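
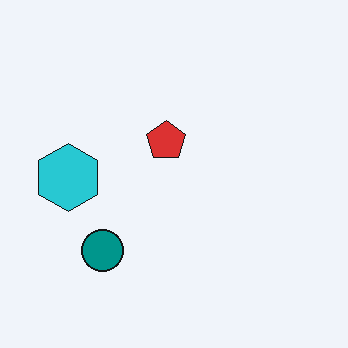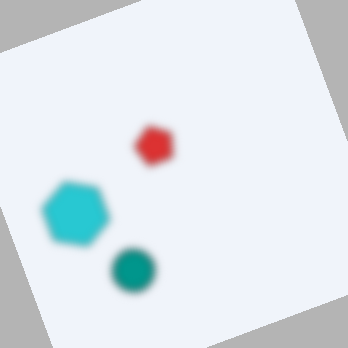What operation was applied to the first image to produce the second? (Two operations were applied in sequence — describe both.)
This is the original image noticeably gaussian-blurred, then rotated counter-clockwise by a clearly visible amount.

Shape edges and outlines are uniformly softened across the whole image. Every shape is tilted by the same angle and the image corners show triangular fill wedges — a whole-image rotation by a non-right angle.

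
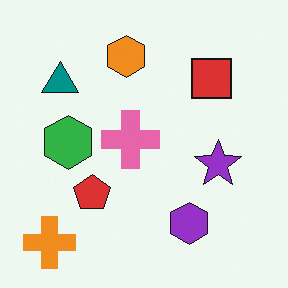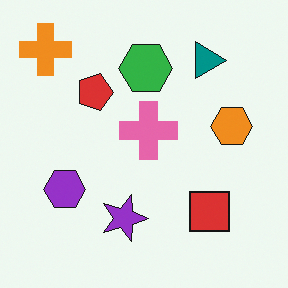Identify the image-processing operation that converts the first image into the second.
The transformation is: rotated 90° clockwise.

The orange cross sits in the bottom-left of the first image and the top-left of the second — consistent with a whole-image 90° clockwise rotation.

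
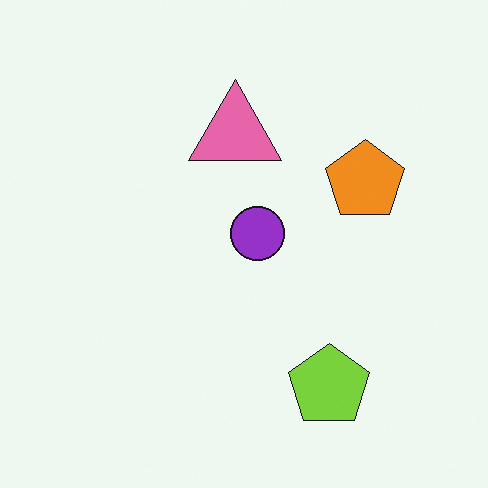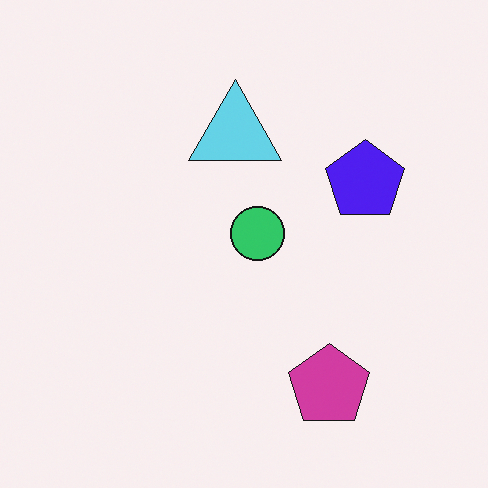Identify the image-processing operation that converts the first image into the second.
The second image is the first hue-shifted through roughly half the color wheel.

Every shape's color has rotated by the same amount around the hue wheel — a uniform hue shift.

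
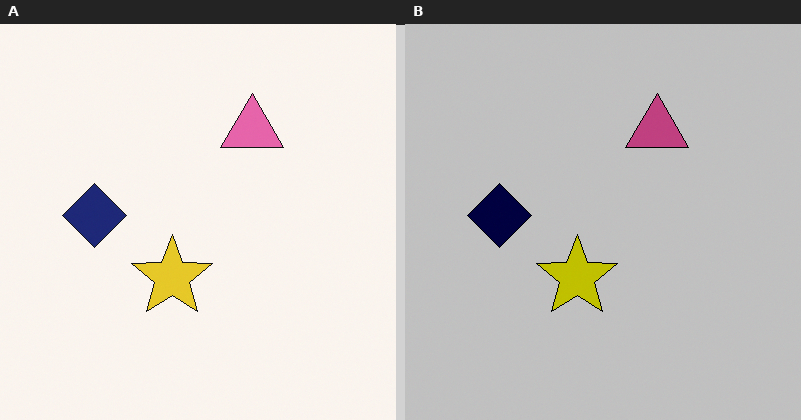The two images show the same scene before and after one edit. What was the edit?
The image was aggressively posterized.

Each flat color has snapped to a coarser quantized level — most visibly, the near-white background has dropped to a flat grey.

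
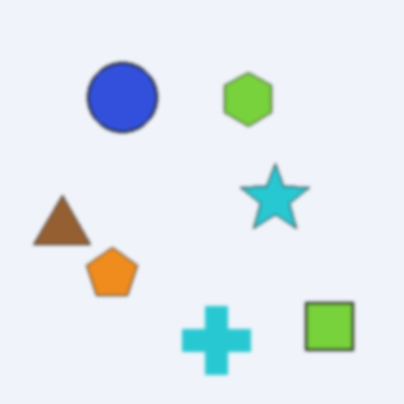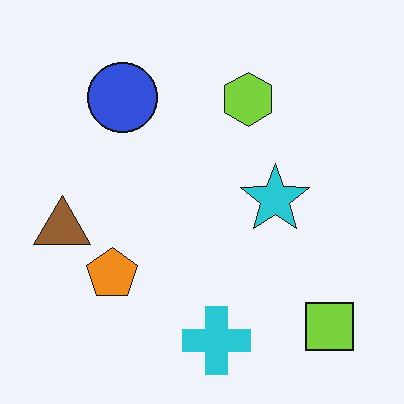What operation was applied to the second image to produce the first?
The first image is the second lightly blurred.

Shape edges and outlines are uniformly softened across the whole image.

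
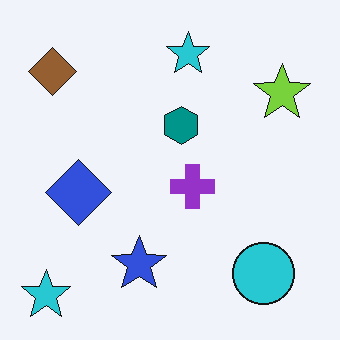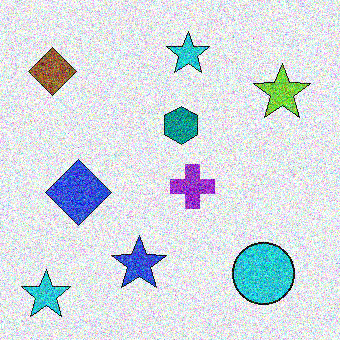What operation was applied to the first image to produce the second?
The second image is the first degraded with heavy additive noise.

Random speckle covers the whole image, including the flat background.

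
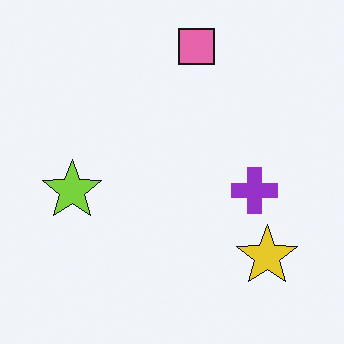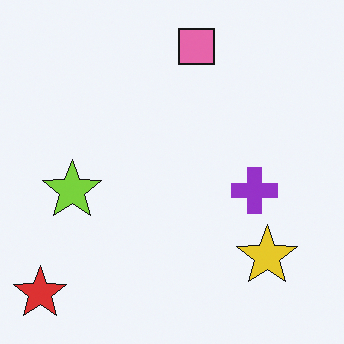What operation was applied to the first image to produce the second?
It was overlaid with an additional red star.

A red star appears in the second image that is absent from the first.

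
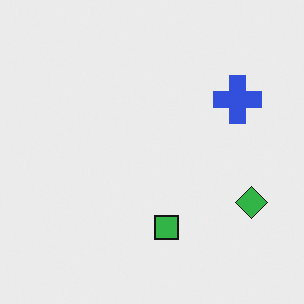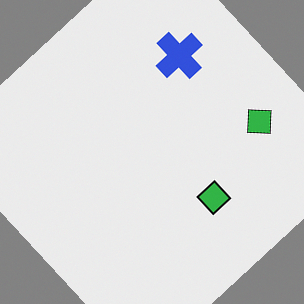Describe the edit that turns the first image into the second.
The image was rotated counter-clockwise by a large amount — several tens of degrees.

Every shape is tilted by the same angle and the image corners show triangular fill wedges — a whole-image rotation by a non-right angle.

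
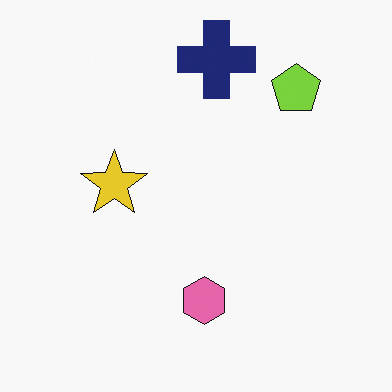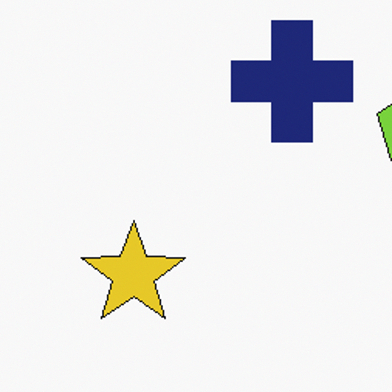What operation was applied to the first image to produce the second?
The image was cropped to a modestly smaller region and rescaled.

The visible shapes are larger and the field of view is narrower; shapes near the original edges may be partly or wholly outside the frame — a crop-and-rescale.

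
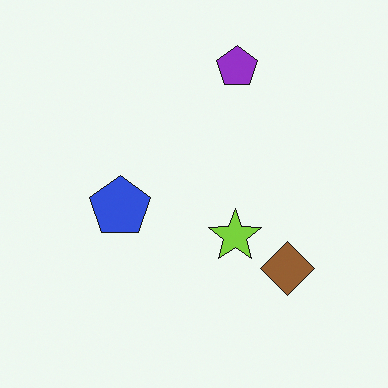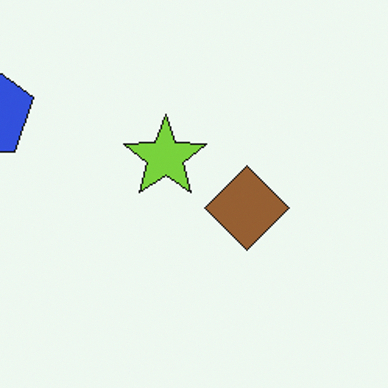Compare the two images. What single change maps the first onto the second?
It was cropped slightly and scaled back up.

The visible shapes are larger and the field of view is narrower; shapes near the original edges may be partly or wholly outside the frame — a crop-and-rescale.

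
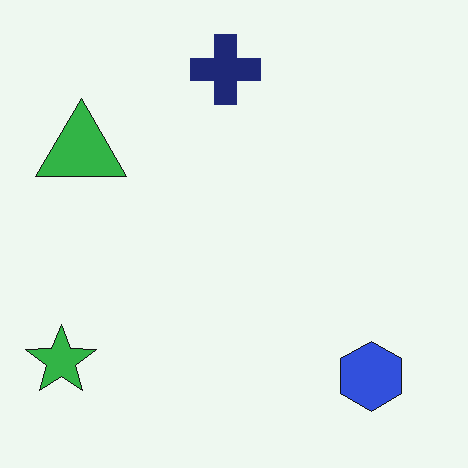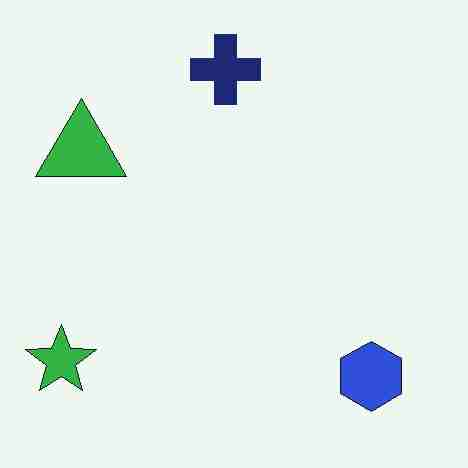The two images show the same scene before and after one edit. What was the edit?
This is the original image degraded with heavy JPEG compression.

Blocky 8×8 compression artifacts appear around shape edges and the flat background shows ringing — characteristic JPEG degradation.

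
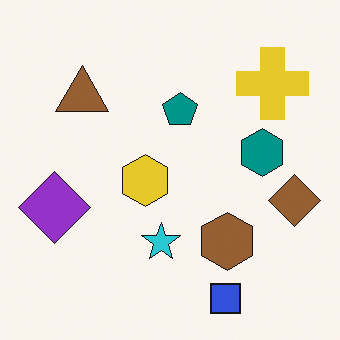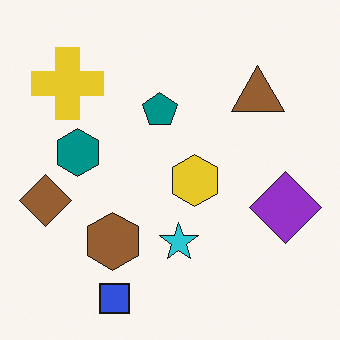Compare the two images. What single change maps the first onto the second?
The image was flipped horizontally (left ↔ right).

The brown diamond is in the right of the first image and the left of the second — shapes on opposite sides of the vertical midline have swapped in a mirror flip.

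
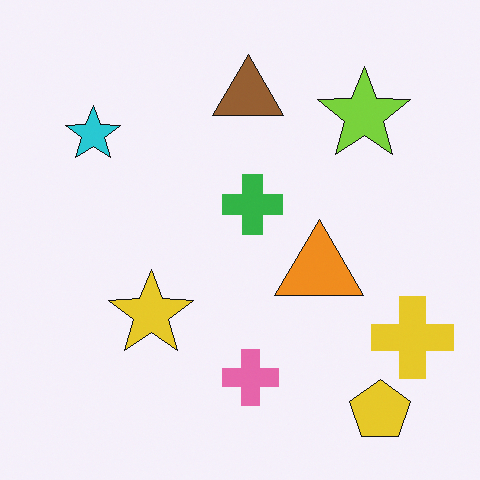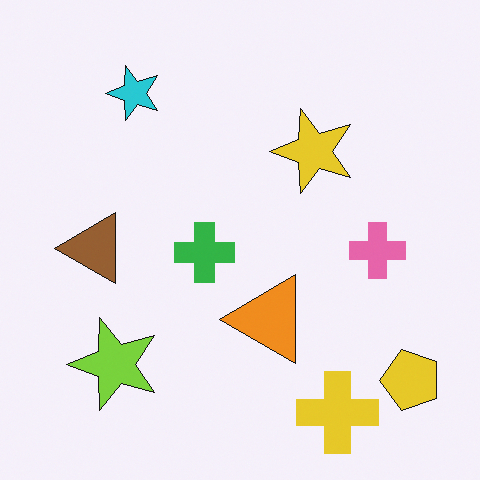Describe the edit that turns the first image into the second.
This is the original image transposed (reflected across the top-left ↔ bottom-right diagonal).

Shapes have swapped their row and column positions — what was in the top-right is now in the bottom-left — a diagonal reflection.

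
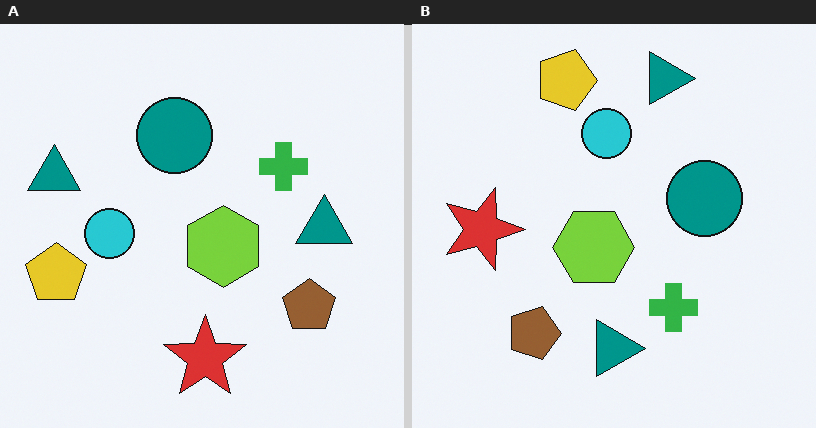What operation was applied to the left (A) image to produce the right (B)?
Rotated 90° clockwise.

The yellow pentagon sits in the left of the left (A) image and the top of the right (B) — consistent with a whole-image 90° clockwise rotation.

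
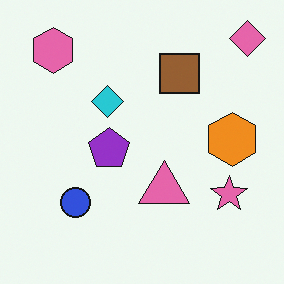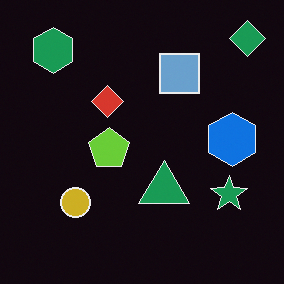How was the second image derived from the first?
The second image is the first color-inverted (negative).

The light background has become dark and every shape's color is its complement — a photographic negative.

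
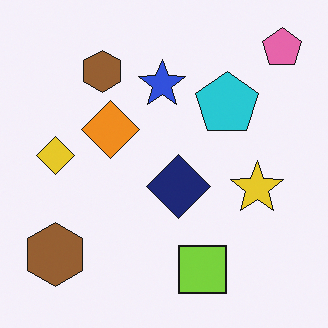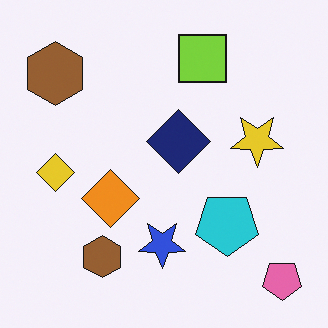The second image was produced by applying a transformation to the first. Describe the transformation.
Flipped vertically (top ↔ bottom).

The pink pentagon is in the top-right of the first image and the bottom-right of the second — shapes on opposite sides of the horizontal midline have swapped in a mirror flip.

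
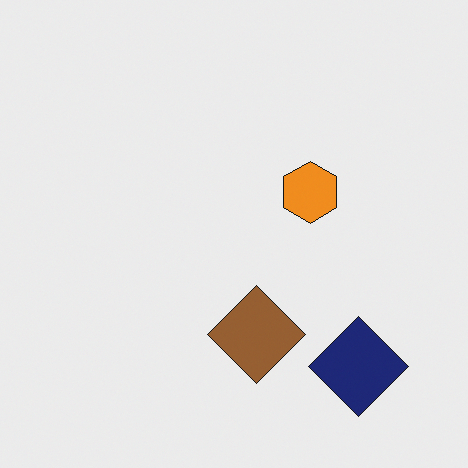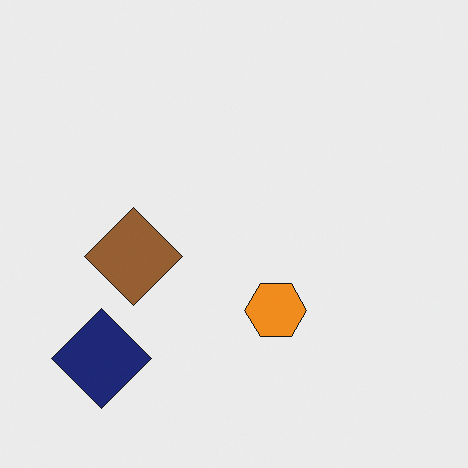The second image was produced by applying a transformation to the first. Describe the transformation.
Rotated 90° clockwise.

The navy diamond sits in the bottom-right of the first image and the bottom-left of the second — consistent with a whole-image 90° clockwise rotation.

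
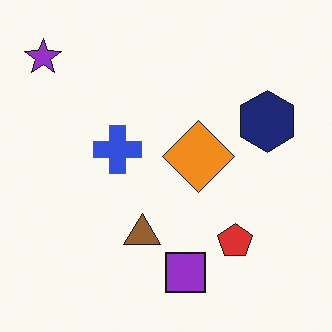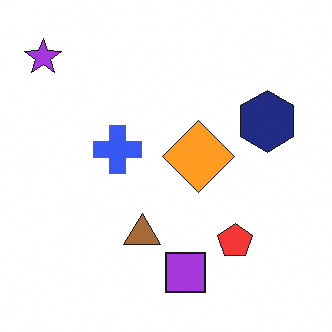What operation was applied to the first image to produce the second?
The second image is the first brightened a little.

Every pixel — background and shapes alike — is uniformly brightened.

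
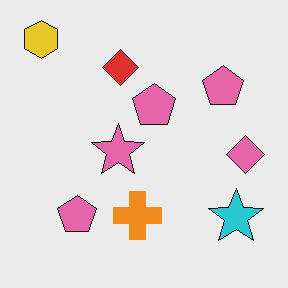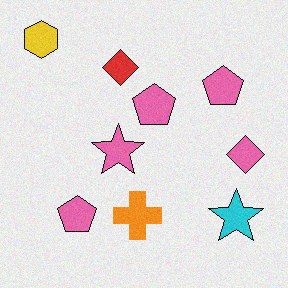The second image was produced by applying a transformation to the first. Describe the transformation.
The transformation is: degraded with light additive noise.

Random speckle covers the whole image, including the flat background.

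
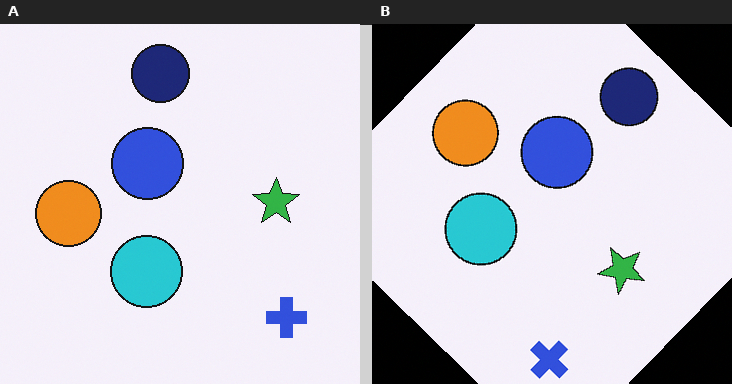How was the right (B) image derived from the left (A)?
Rotated clockwise by a large amount — several tens of degrees.

Every shape is tilted by the same angle and the image corners show triangular fill wedges — a whole-image rotation by a non-right angle.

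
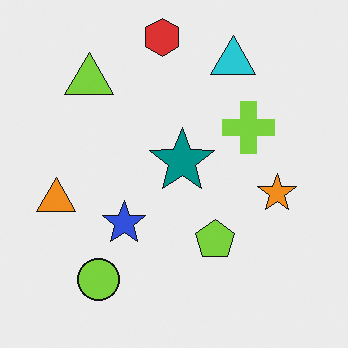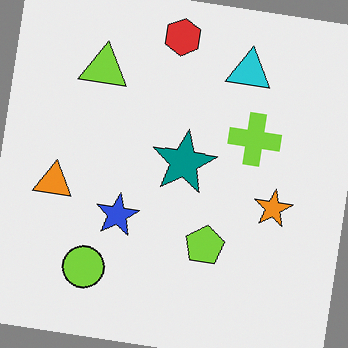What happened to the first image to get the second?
The image was rotated clockwise by a small amount.

Every shape is tilted by the same angle and the image corners show triangular fill wedges — a whole-image rotation by a non-right angle.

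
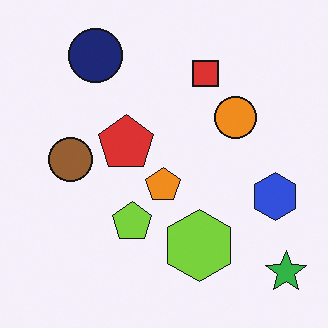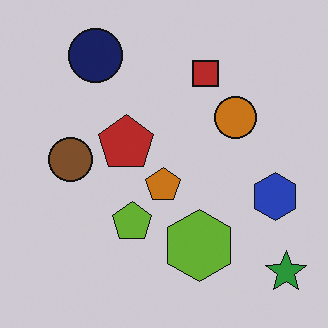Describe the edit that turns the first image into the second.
It was darkened a little.

Every pixel — background and shapes alike — is uniformly darkened.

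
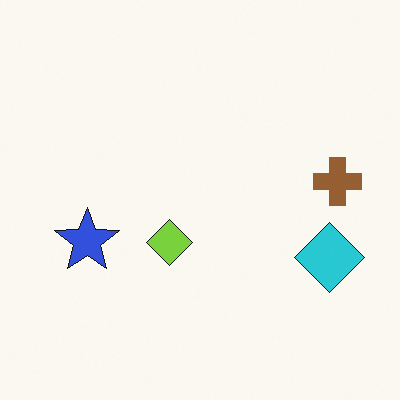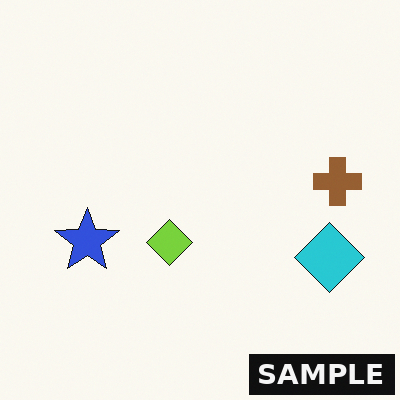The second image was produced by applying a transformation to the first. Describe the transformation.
The second image is the first watermarked with the text "SAMPLE" in the lower-right corner.

A dark label reading "SAMPLE" appears in the lower-right corner.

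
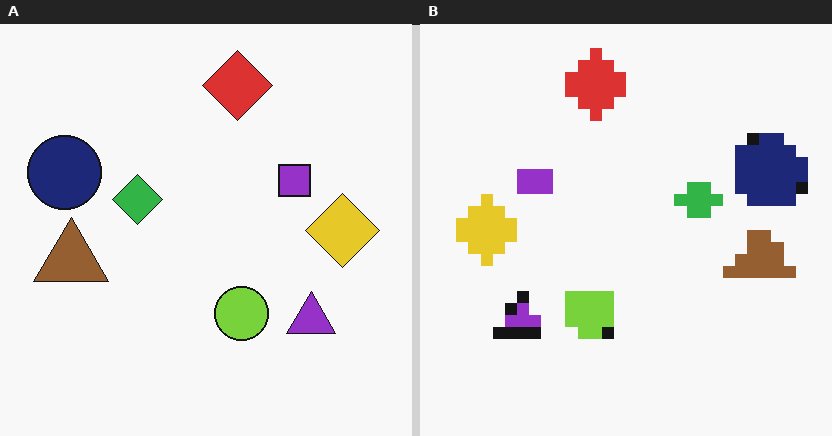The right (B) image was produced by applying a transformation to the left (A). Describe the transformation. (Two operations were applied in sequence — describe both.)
Flipped horizontally (left ↔ right), then coarsely pixelated.

The navy circle is in the left of the left (A) image and the right of the right (B) — shapes on opposite sides of the vertical midline have swapped in a mirror flip. Shapes are reduced to large square blocks; fine edges and outlines are lost — a downscale-then-upscale (mosaic) effect.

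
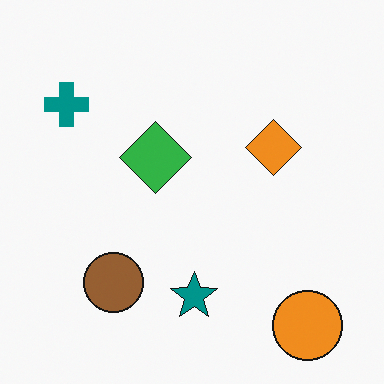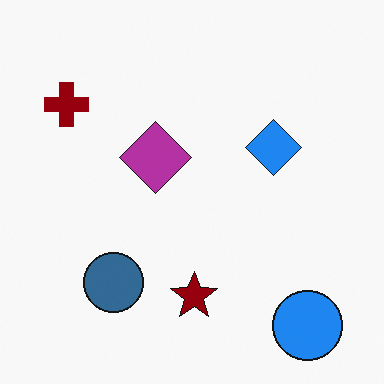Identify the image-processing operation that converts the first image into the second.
The second image is the first hue-shifted by a large amount.

Every shape's color has rotated by the same amount around the hue wheel — a uniform hue shift.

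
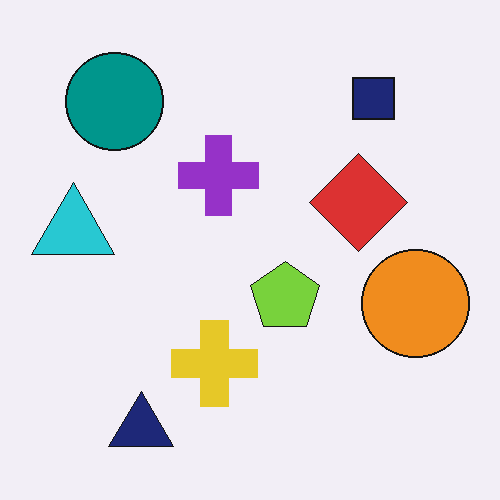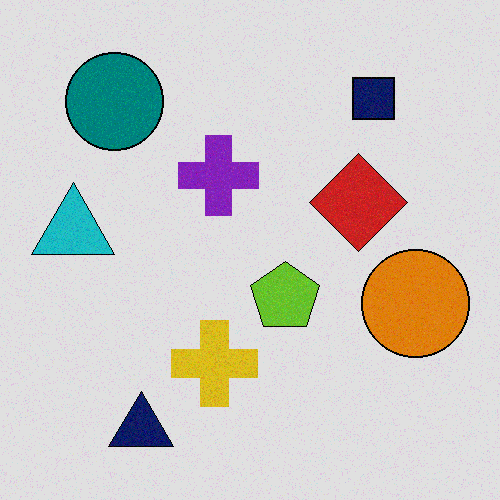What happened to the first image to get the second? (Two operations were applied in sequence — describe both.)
This is the original image degraded with light additive noise, then moderately posterized.

Random speckle covers the whole image, including the flat background. Each flat color has snapped to a coarser quantized level — most visibly, the near-white background has dropped to a flat grey.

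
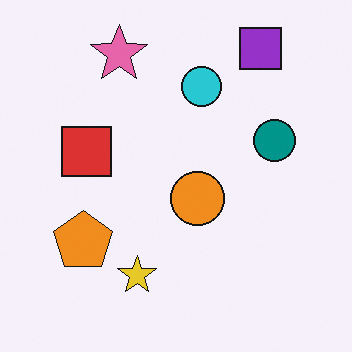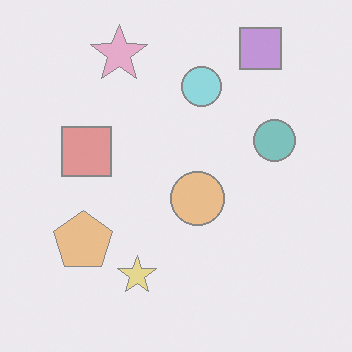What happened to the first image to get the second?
This is the original image given much lower contrast.

Tones are pushed toward mid-grey across the whole image — a global contrast change.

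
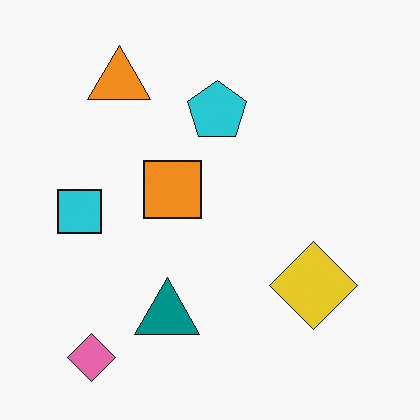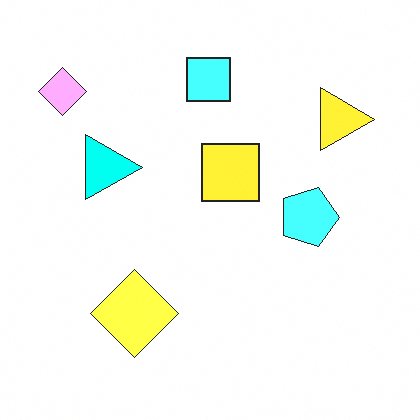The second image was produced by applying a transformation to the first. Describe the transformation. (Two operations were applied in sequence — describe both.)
The second image is the first rotated 90° clockwise, then noticeably brightened.

The pink diamond sits in the bottom-left of the first image and the top-left of the second — consistent with a whole-image 90° clockwise rotation. Every pixel — background and shapes alike — is uniformly brightened.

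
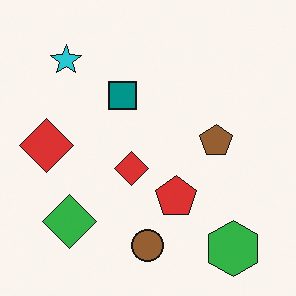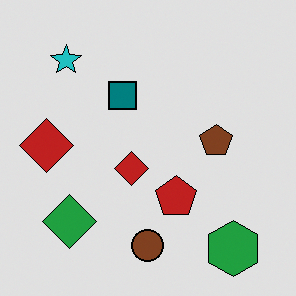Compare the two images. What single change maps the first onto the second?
The image was posterized to a reduced palette.

Each flat color has snapped to a coarser quantized level — most visibly, the near-white background has dropped to a flat grey.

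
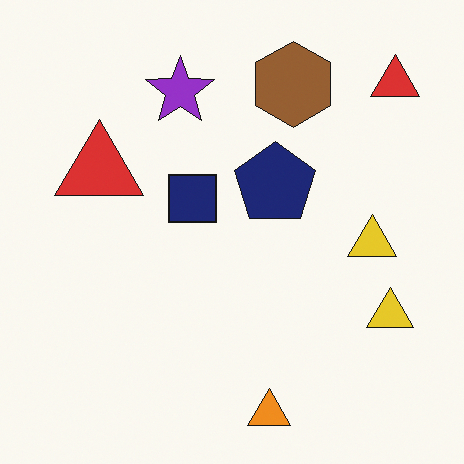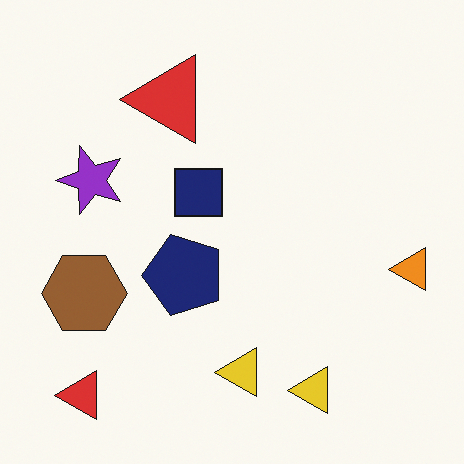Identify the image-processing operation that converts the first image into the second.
Transposed (reflected across the top-left ↔ bottom-right diagonal).

Shapes have swapped their row and column positions — what was in the top-right is now in the bottom-left — a diagonal reflection.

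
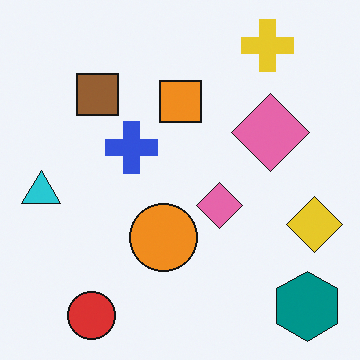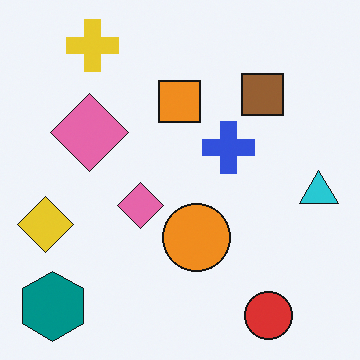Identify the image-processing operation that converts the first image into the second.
Flipped horizontally (left ↔ right).

The cyan triangle is in the left of the first image and the right of the second — shapes on opposite sides of the vertical midline have swapped in a mirror flip.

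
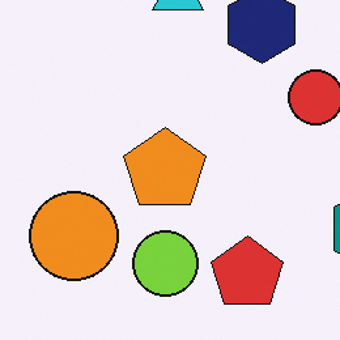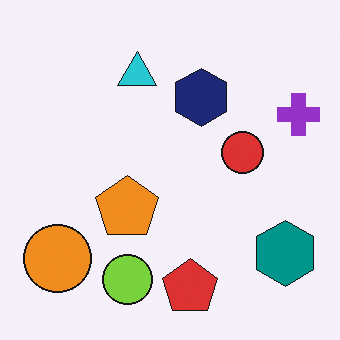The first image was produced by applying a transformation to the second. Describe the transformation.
It was cropped slightly and scaled back up.

The visible shapes are larger and the field of view is narrower; shapes near the original edges may be partly or wholly outside the frame — a crop-and-rescale.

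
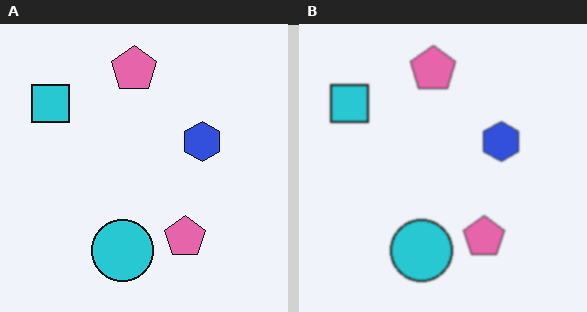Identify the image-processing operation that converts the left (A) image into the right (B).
This is the original image given a subtle gaussian blur.

Shape edges and outlines are uniformly softened across the whole image.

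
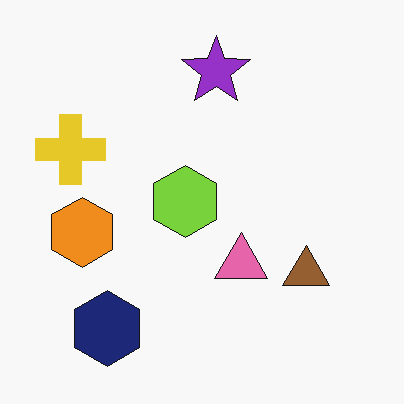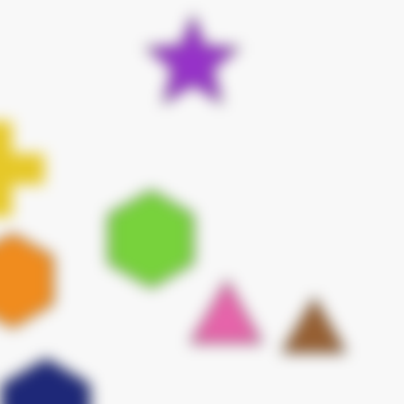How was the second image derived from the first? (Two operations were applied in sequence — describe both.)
It was strongly gaussian-blurred, then cropped slightly and scaled back up.

Shape edges and outlines are uniformly softened across the whole image. The visible shapes are larger and the field of view is narrower; shapes near the original edges may be partly or wholly outside the frame — a crop-and-rescale.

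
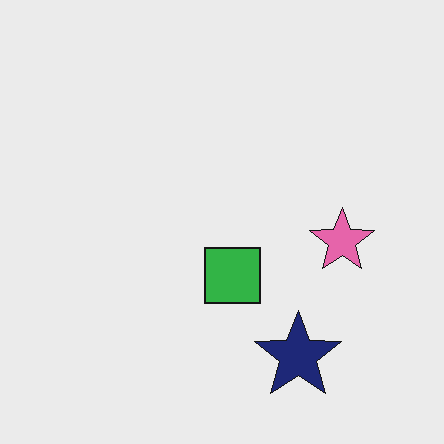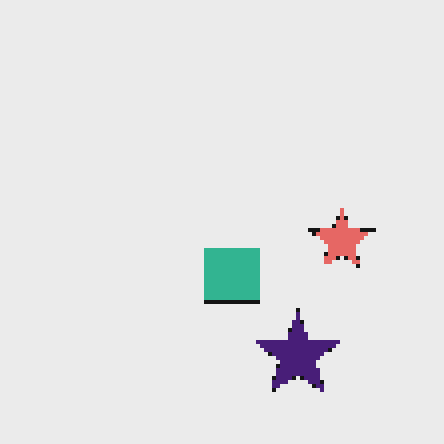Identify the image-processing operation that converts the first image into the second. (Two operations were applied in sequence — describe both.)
Hue-shifted slightly, then lightly pixelated (a mild mosaic effect).

Every shape's color has rotated by the same amount around the hue wheel — a uniform hue shift. Shapes are reduced to large square blocks; fine edges and outlines are lost — a downscale-then-upscale (mosaic) effect.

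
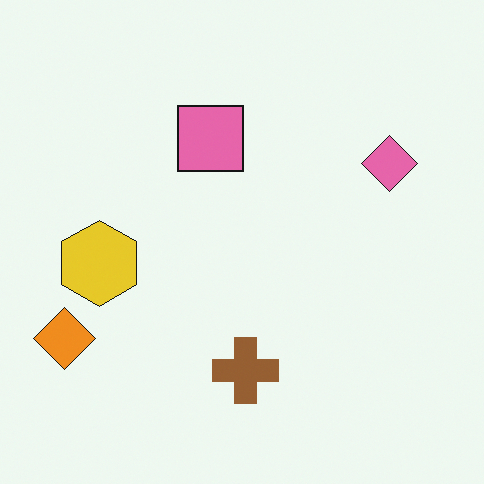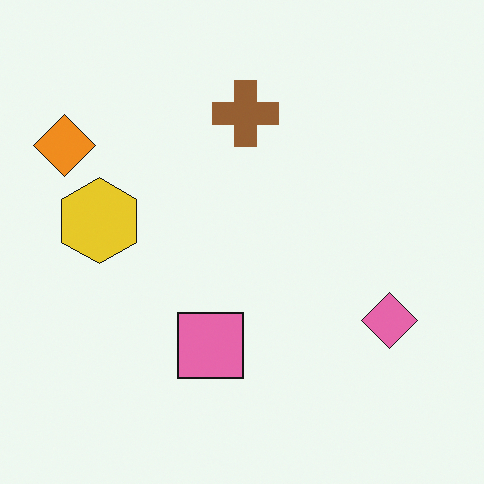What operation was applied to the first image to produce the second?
The second image is the first flipped vertically (top ↔ bottom).

The brown cross is in the bottom of the first image and the top of the second — shapes on opposite sides of the horizontal midline have swapped in a mirror flip.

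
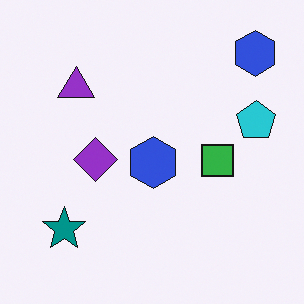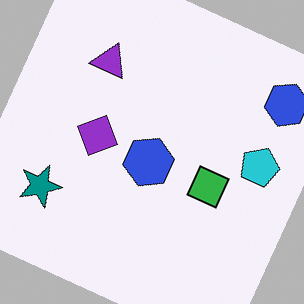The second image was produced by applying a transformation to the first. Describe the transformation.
The second image is the first rotated clockwise by a clearly visible amount.

Every shape is tilted by the same angle and the image corners show triangular fill wedges — a whole-image rotation by a non-right angle.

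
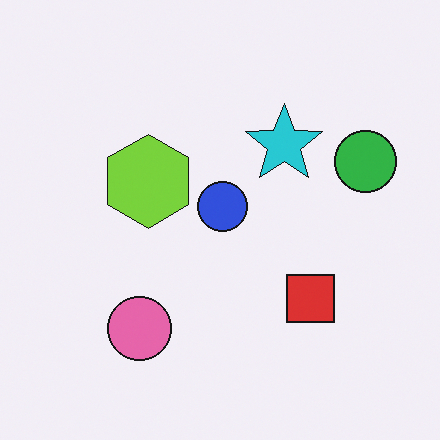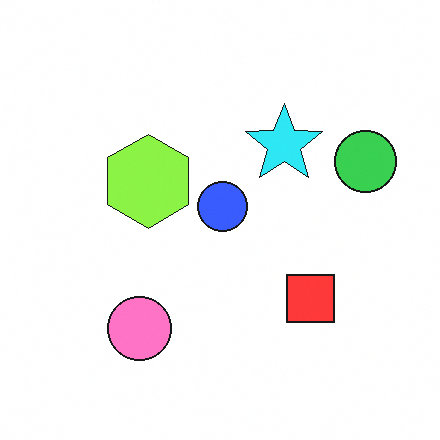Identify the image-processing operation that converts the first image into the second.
The image was brightened a little.

Every pixel — background and shapes alike — is uniformly brightened.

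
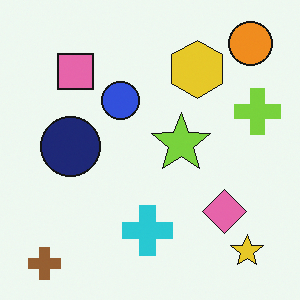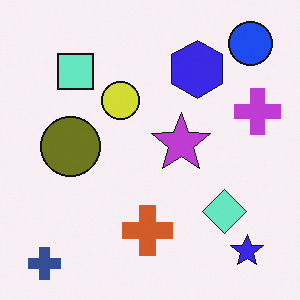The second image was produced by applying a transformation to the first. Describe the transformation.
The transformation is: hue-shifted by a large amount.

Every shape's color has rotated by the same amount around the hue wheel — a uniform hue shift.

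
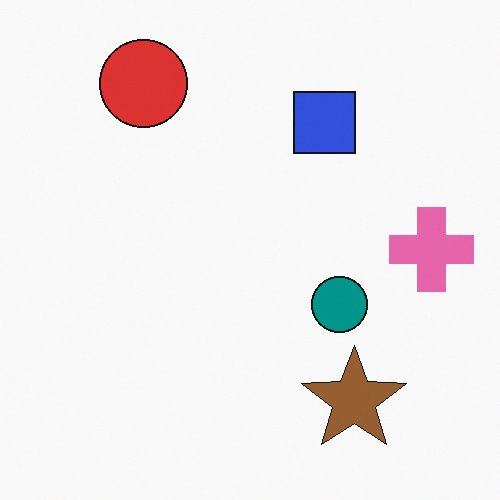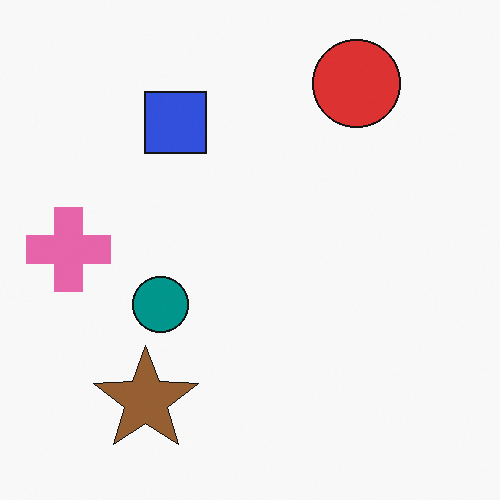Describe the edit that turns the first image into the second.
The image was flipped horizontally (left ↔ right).

The pink cross is in the right of the first image and the left of the second — shapes on opposite sides of the vertical midline have swapped in a mirror flip.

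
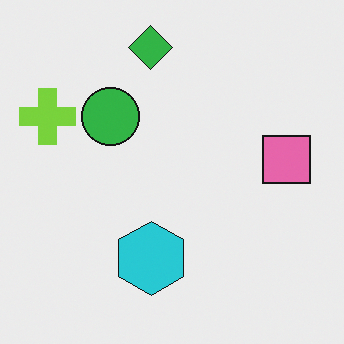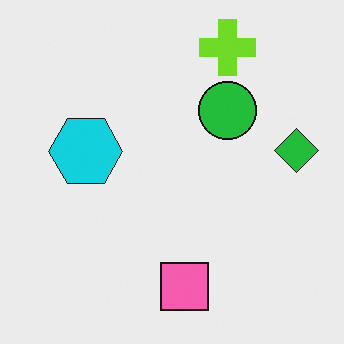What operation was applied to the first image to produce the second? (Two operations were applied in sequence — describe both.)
This is the original image rotated 90° clockwise, then slightly oversaturated.

The lime cross sits in the left of the first image and the top of the second — consistent with a whole-image 90° clockwise rotation. All colors are more vivid — a global saturation change.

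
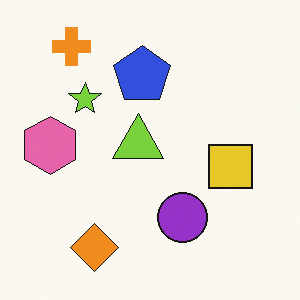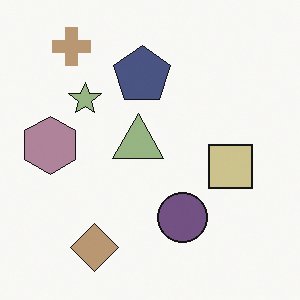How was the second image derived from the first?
Made much more muted (saturation change).

All colors are more muted and greyish — a global saturation change.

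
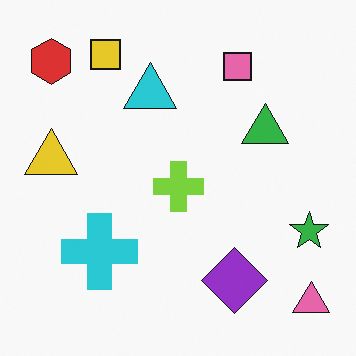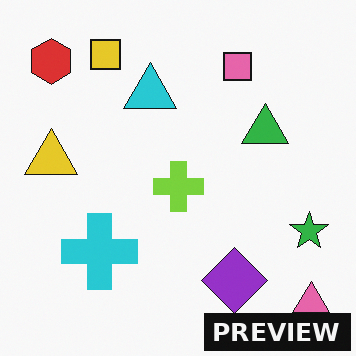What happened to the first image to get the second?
This is the original image watermarked with the text "PREVIEW" in the lower-right corner.

A dark label reading "PREVIEW" appears in the lower-right corner.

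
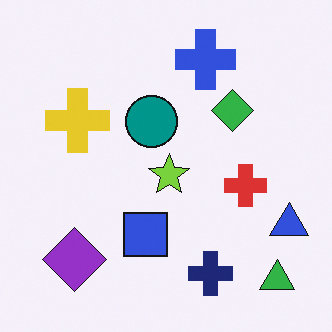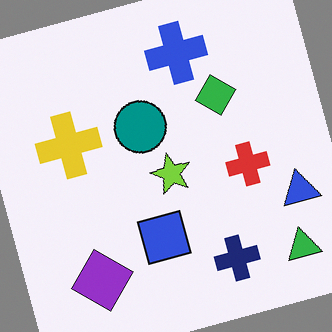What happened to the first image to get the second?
The transformation is: rotated counter-clockwise by a clearly visible amount.

Every shape is tilted by the same angle and the image corners show triangular fill wedges — a whole-image rotation by a non-right angle.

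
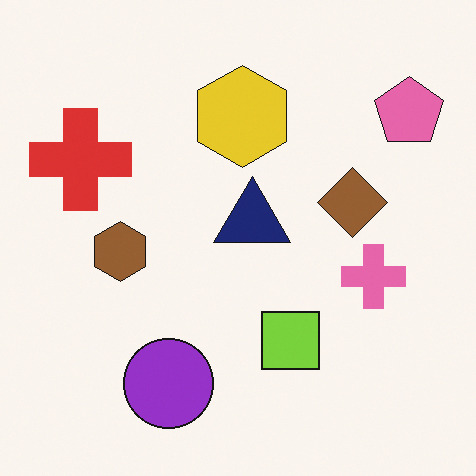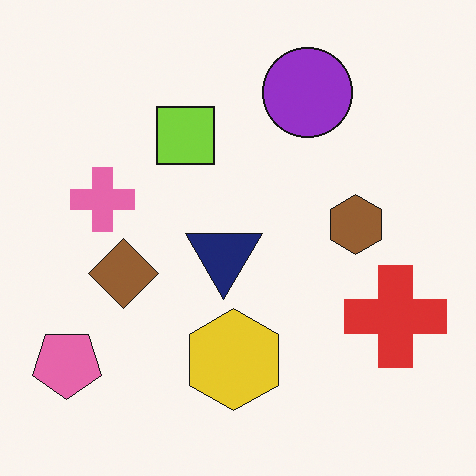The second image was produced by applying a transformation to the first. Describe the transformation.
Rotated 180°.

The pink pentagon sits in the top-right of the first image and the bottom-left of the second — consistent with a whole-image 180° rotation.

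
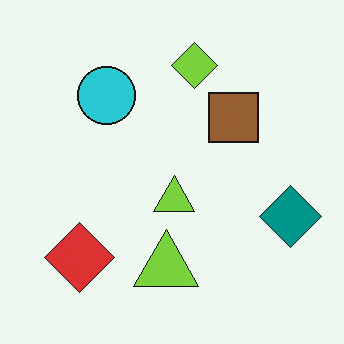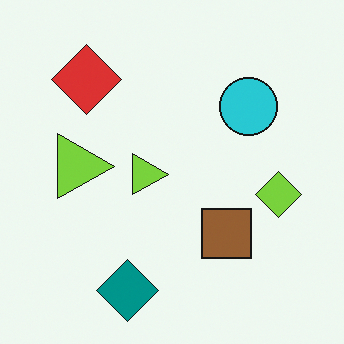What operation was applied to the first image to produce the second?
Rotated 90° clockwise.

The red diamond sits in the bottom-left of the first image and the top-left of the second — consistent with a whole-image 90° clockwise rotation.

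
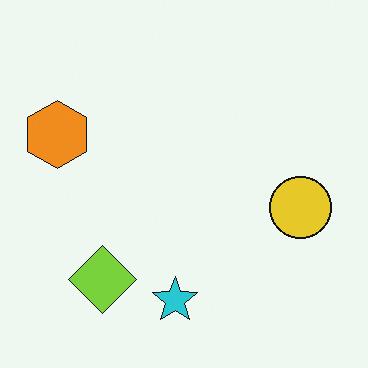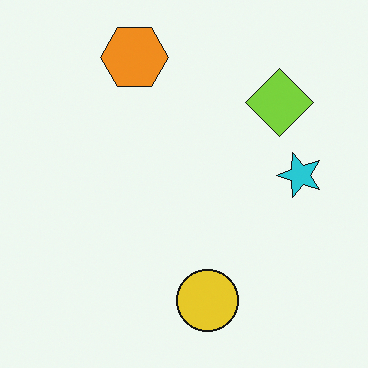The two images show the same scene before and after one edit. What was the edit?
It was transposed (reflected across the top-left ↔ bottom-right diagonal).

Shapes have swapped their row and column positions — what was in the top-right is now in the bottom-left — a diagonal reflection.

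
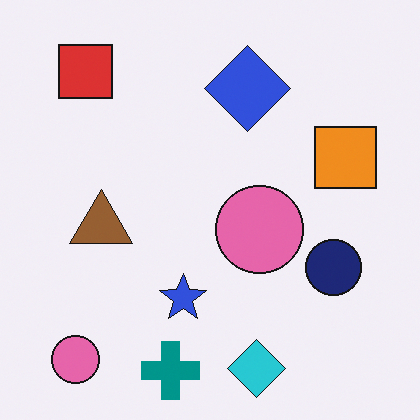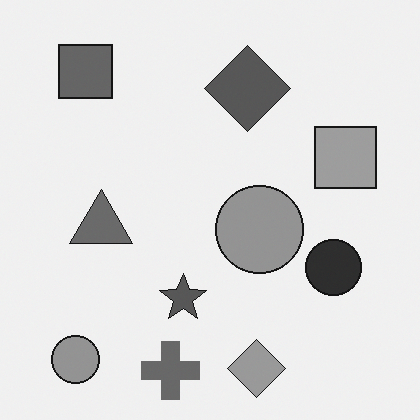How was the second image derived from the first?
The second image is the first converted to grayscale.

All color is removed — every shape is now a shade of grey.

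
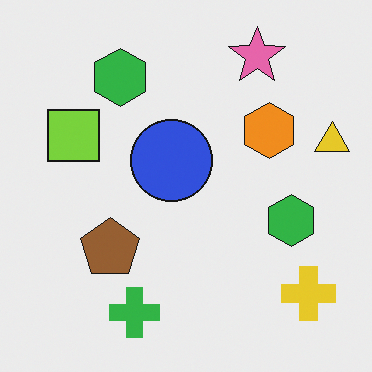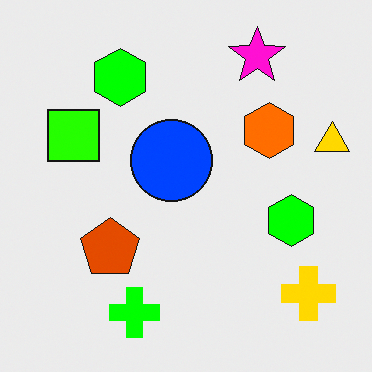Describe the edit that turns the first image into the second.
The transformation is: heavily oversaturated.

All colors are more vivid — a global saturation change.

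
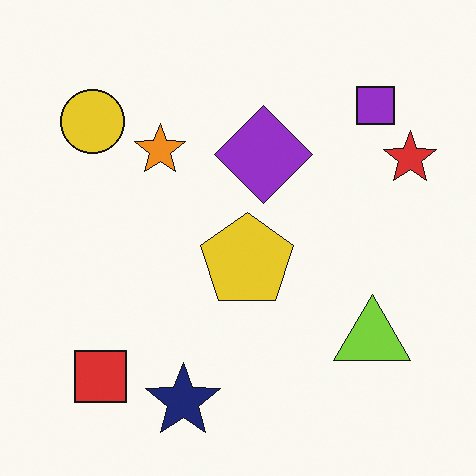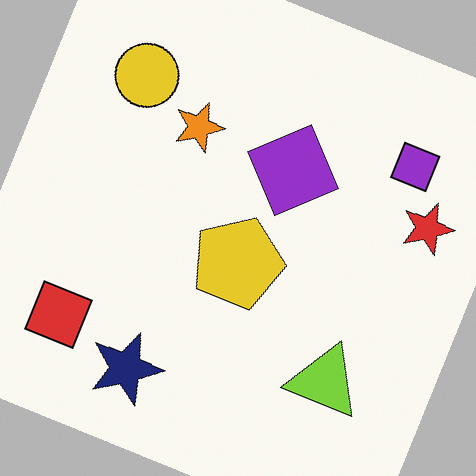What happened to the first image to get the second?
This is the original image rotated clockwise by a moderate amount.

Every shape is tilted by the same angle and the image corners show triangular fill wedges — a whole-image rotation by a non-right angle.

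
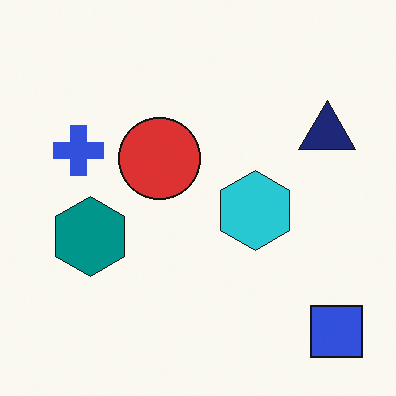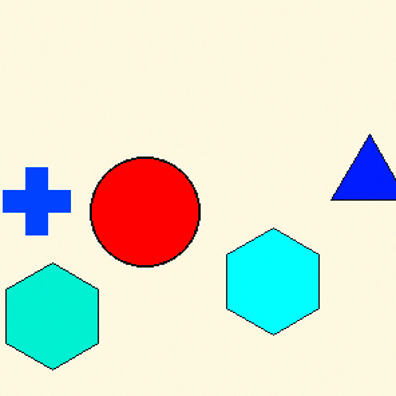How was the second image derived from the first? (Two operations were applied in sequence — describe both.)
This is the original image cropped slightly and scaled back up, then made much more vivid (saturation change).

The visible shapes are larger and the field of view is narrower; shapes near the original edges may be partly or wholly outside the frame — a crop-and-rescale. All colors are more vivid — a global saturation change.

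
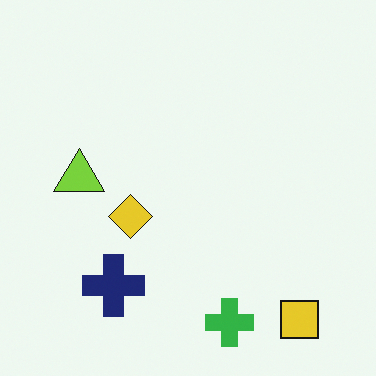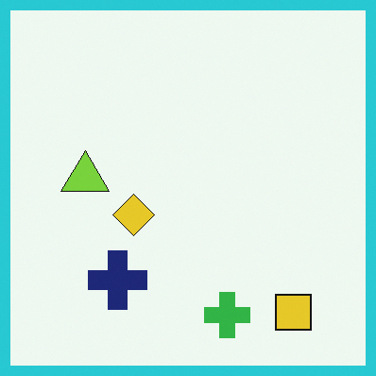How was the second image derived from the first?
The transformation is: framed with a cyan border.

A solid cyan frame runs around the edge of the second image, with the content slightly shrunk inside it.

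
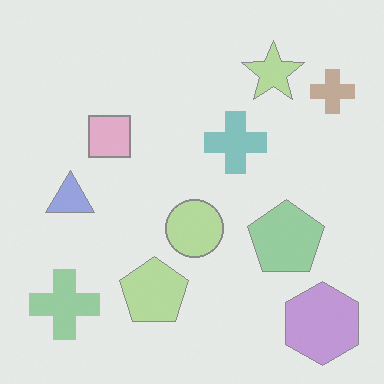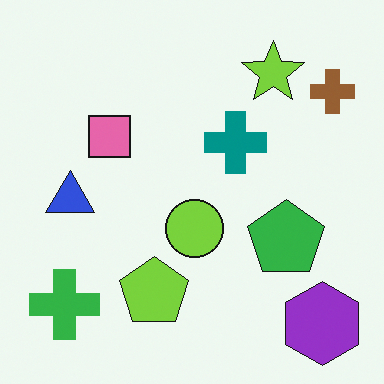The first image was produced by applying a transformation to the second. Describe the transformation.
This is the original image washed out (contrast reduced).

Tones are pushed toward mid-grey across the whole image — a global contrast change.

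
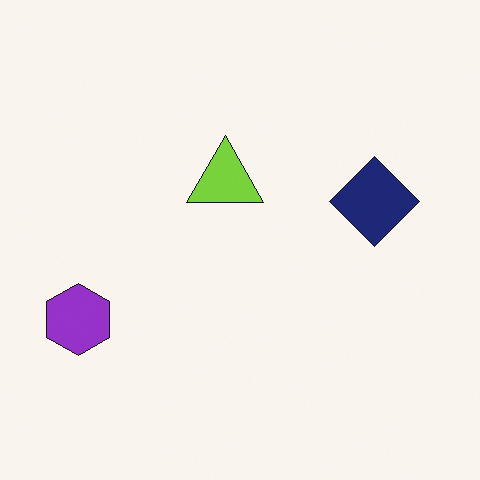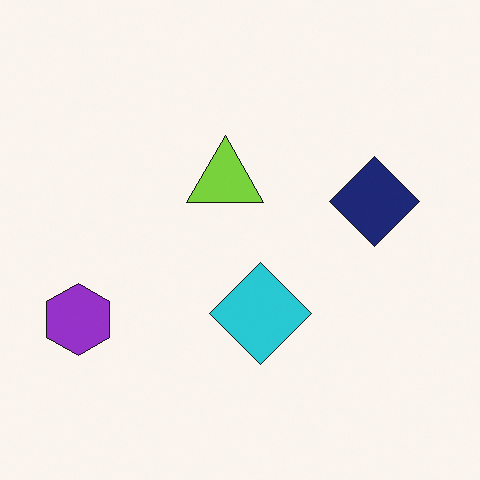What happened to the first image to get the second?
This is the original image overlaid with an additional cyan diamond.

A cyan diamond appears in the second image that is absent from the first.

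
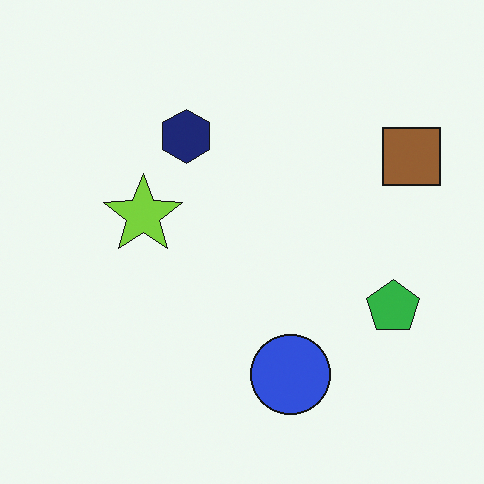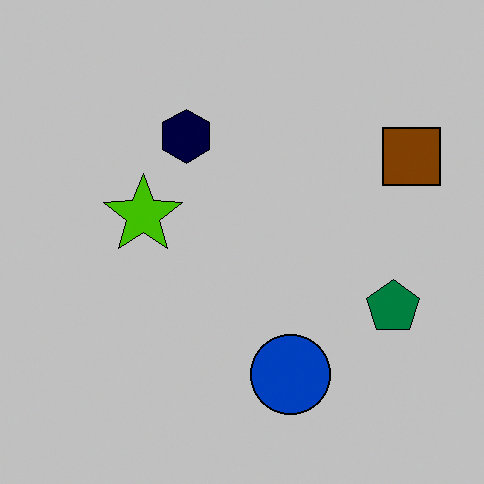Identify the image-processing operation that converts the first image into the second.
The transformation is: heavily posterized to just a handful of flat colors.

Each flat color has snapped to a coarser quantized level — most visibly, the near-white background has dropped to a flat grey.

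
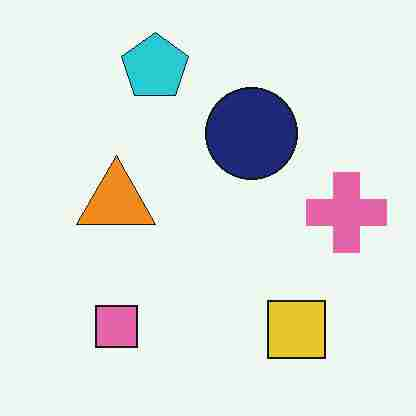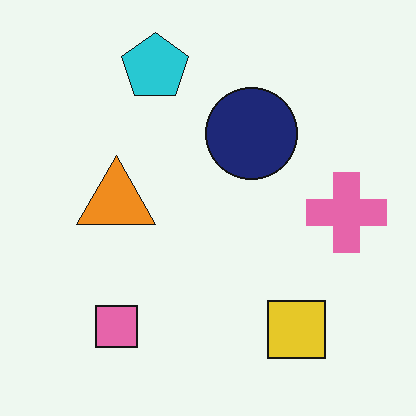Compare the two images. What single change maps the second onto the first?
The transformation is: degraded with heavy JPEG compression.

Blocky 8×8 compression artifacts appear around shape edges and the flat background shows ringing — characteristic JPEG degradation.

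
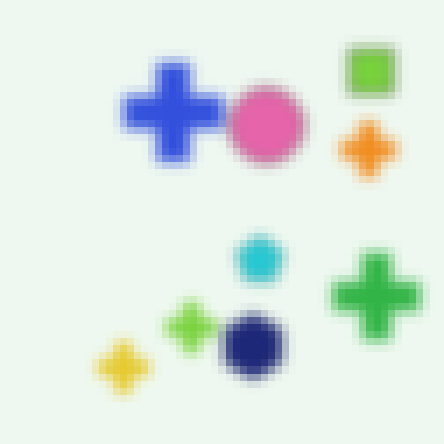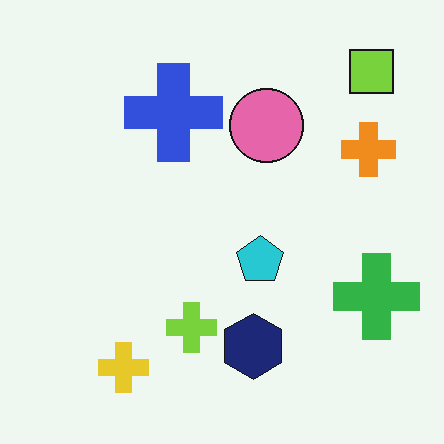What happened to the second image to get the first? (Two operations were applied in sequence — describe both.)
Strongly gaussian-blurred, then moderately pixelated.

Shape edges and outlines are uniformly softened across the whole image. Shapes are reduced to large square blocks; fine edges and outlines are lost — a downscale-then-upscale (mosaic) effect.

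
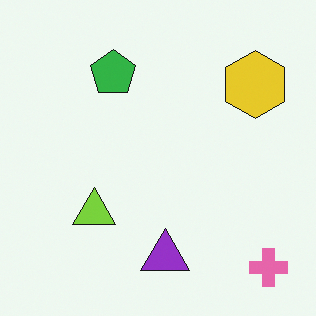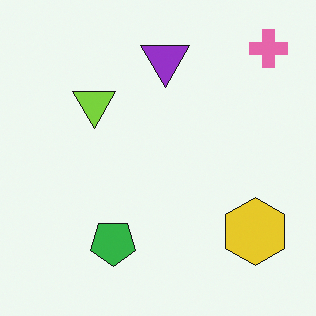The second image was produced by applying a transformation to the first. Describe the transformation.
It was flipped vertically (top ↔ bottom).

The pink cross is in the bottom-right of the first image and the top-right of the second — shapes on opposite sides of the horizontal midline have swapped in a mirror flip.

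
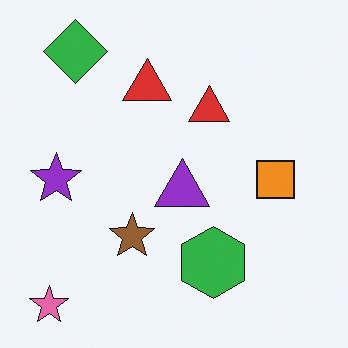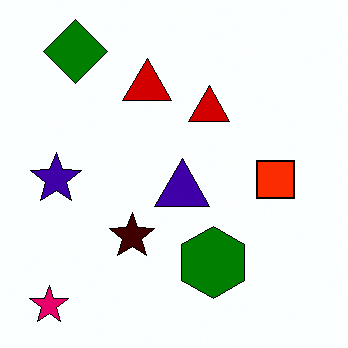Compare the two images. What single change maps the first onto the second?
The image was boosted in contrast.

Tones are pushed away from mid-grey across the whole image — a global contrast change.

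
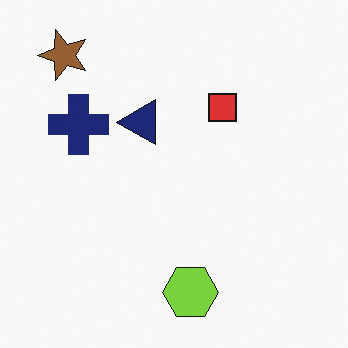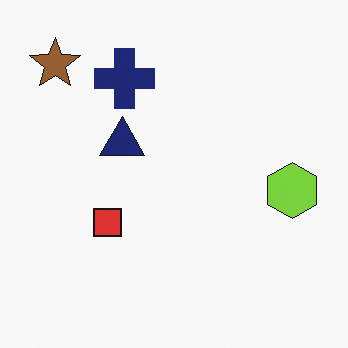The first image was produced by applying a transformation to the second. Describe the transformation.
It was transposed (reflected across the top-left ↔ bottom-right diagonal).

Shapes have swapped their row and column positions — what was in the top-right is now in the bottom-left — a diagonal reflection.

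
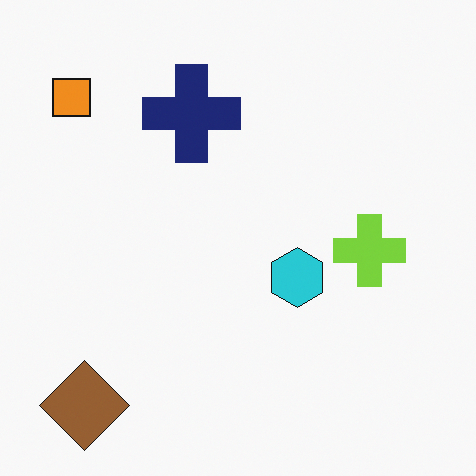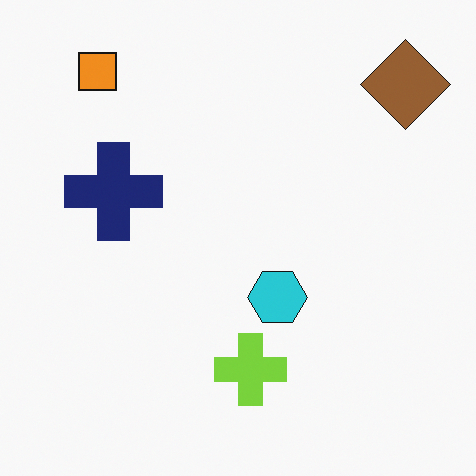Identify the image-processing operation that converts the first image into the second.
The second image is the first transposed (reflected across the top-left ↔ bottom-right diagonal).

Shapes have swapped their row and column positions — what was in the top-right is now in the bottom-left — a diagonal reflection.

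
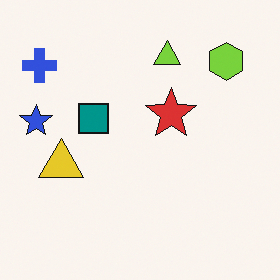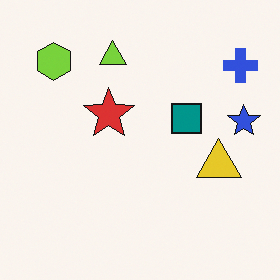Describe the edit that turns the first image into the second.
The transformation is: flipped horizontally (left ↔ right).

The blue star is in the left of the first image and the right of the second — shapes on opposite sides of the vertical midline have swapped in a mirror flip.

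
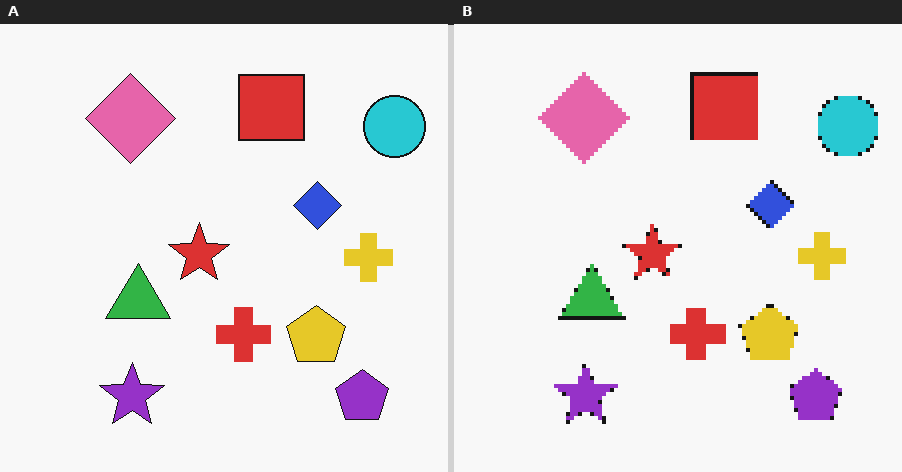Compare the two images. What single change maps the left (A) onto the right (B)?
It was lightly pixelated (a mild mosaic effect).

Shapes are reduced to large square blocks; fine edges and outlines are lost — a downscale-then-upscale (mosaic) effect.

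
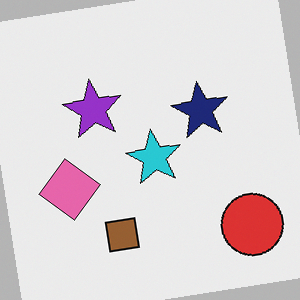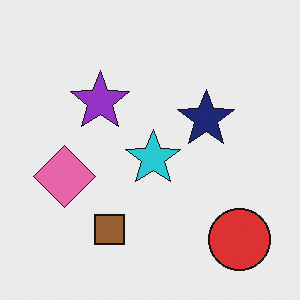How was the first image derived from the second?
The image was rotated counter-clockwise by a small amount.

Every shape is tilted by the same angle and the image corners show triangular fill wedges — a whole-image rotation by a non-right angle.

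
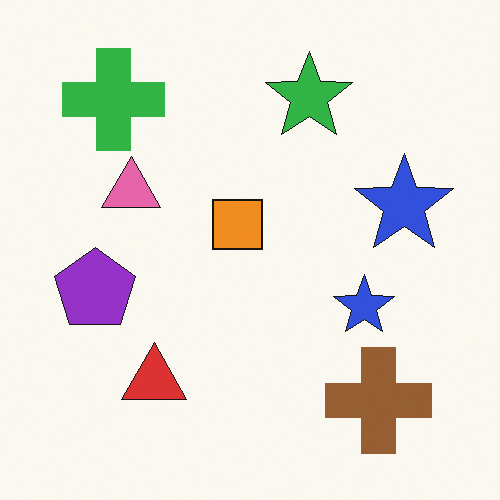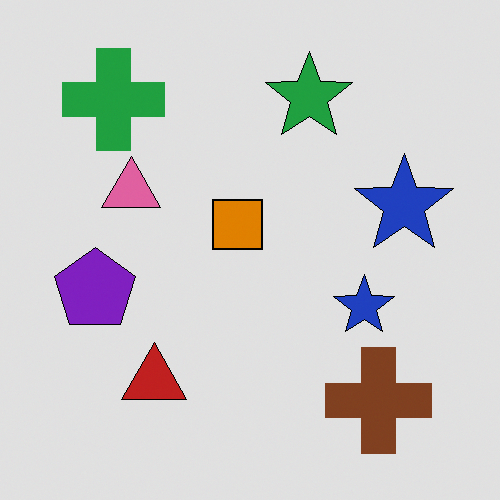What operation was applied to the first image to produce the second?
The image was moderately posterized.

Each flat color has snapped to a coarser quantized level — most visibly, the near-white background has dropped to a flat grey.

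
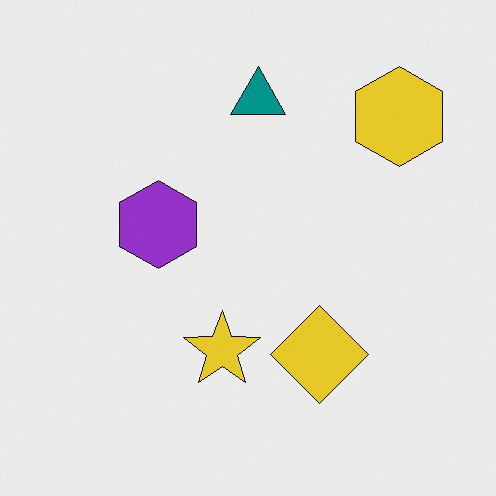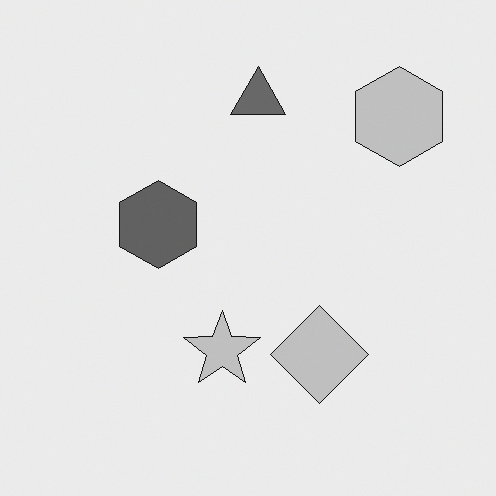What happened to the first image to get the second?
It was converted to grayscale.

All color is removed — every shape is now a shade of grey.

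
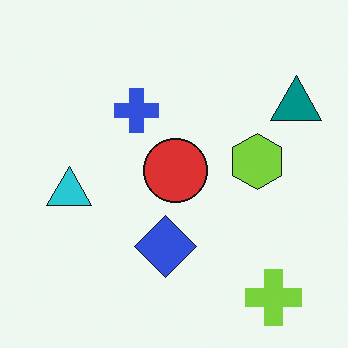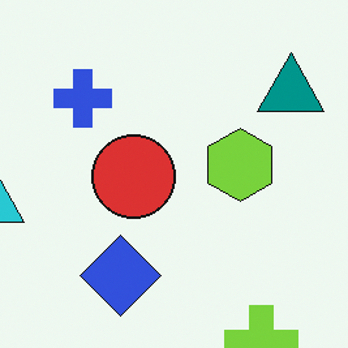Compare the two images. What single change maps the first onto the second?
The image was cropped slightly and scaled back up.

The visible shapes are larger and the field of view is narrower; shapes near the original edges may be partly or wholly outside the frame — a crop-and-rescale.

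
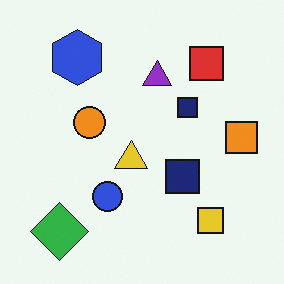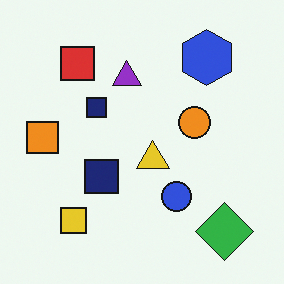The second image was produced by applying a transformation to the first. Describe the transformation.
The transformation is: flipped horizontally (left ↔ right).

The orange square is in the right of the first image and the left of the second — shapes on opposite sides of the vertical midline have swapped in a mirror flip.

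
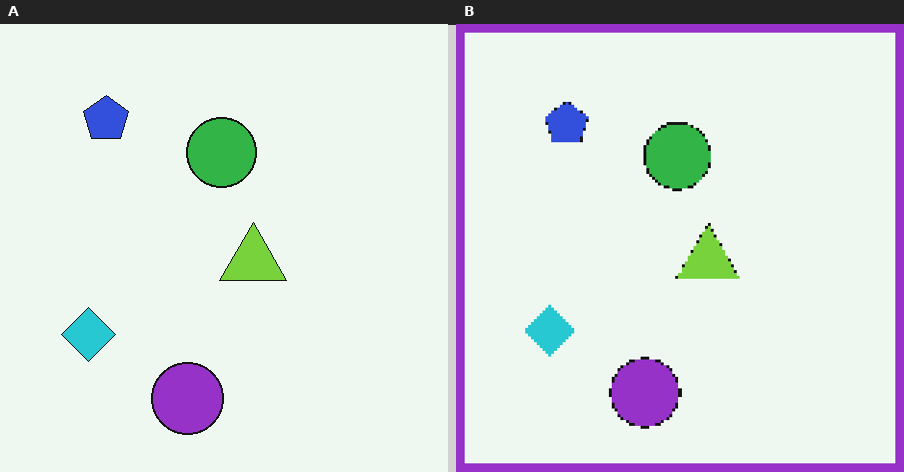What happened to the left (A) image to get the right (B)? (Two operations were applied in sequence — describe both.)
The image was mildly pixelated, then framed with a purple border.

Shapes are reduced to large square blocks; fine edges and outlines are lost — a downscale-then-upscale (mosaic) effect. A solid purple frame runs around the edge of the right (B) image, with the content slightly shrunk inside it.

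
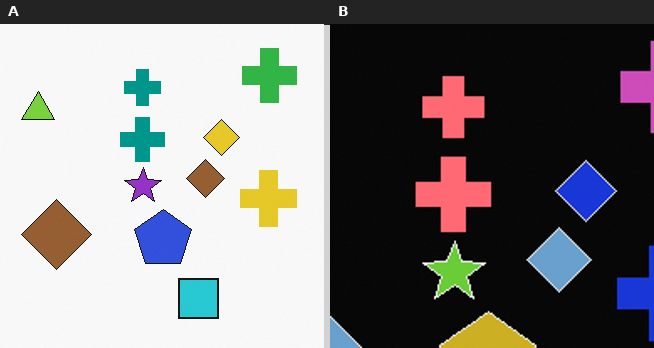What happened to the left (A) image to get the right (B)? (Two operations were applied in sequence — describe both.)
It was color-inverted (negative), then cropped tightly and scaled back up.

The light background has become dark and every shape's color is its complement — a photographic negative. The visible shapes are larger and the field of view is narrower; shapes near the original edges may be partly or wholly outside the frame — a crop-and-rescale.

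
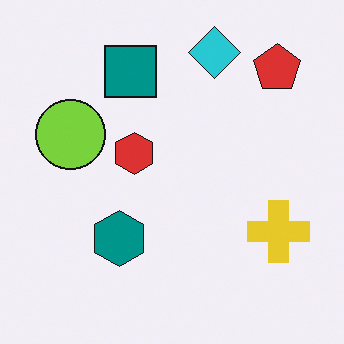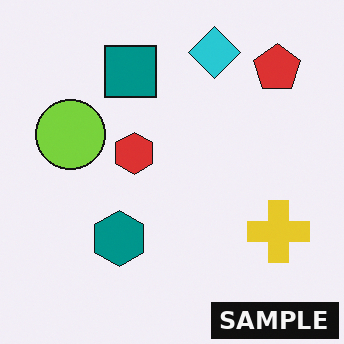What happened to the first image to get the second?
It was watermarked with the text "SAMPLE" in the lower-right corner.

A dark label reading "SAMPLE" appears in the lower-right corner.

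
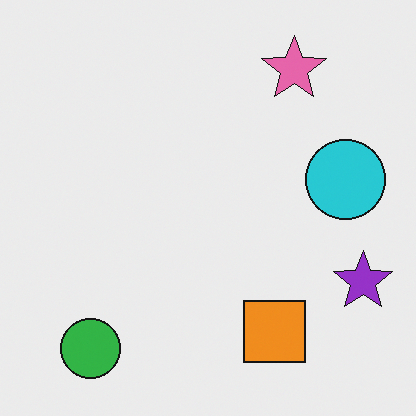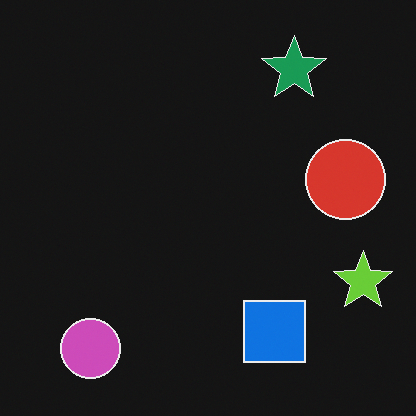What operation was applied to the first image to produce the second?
The transformation is: color-inverted (negative).

The light background has become dark and every shape's color is its complement — a photographic negative.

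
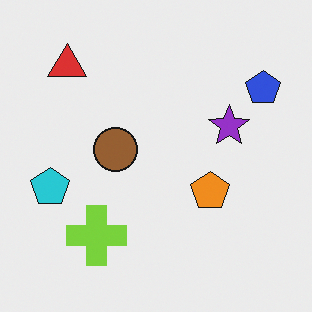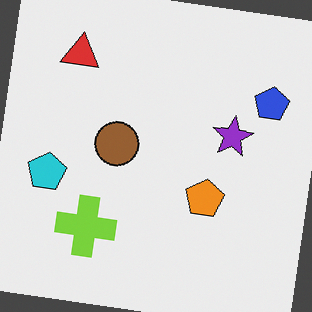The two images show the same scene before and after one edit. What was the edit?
The transformation is: rotated clockwise by a small amount.

Every shape is tilted by the same angle and the image corners show triangular fill wedges — a whole-image rotation by a non-right angle.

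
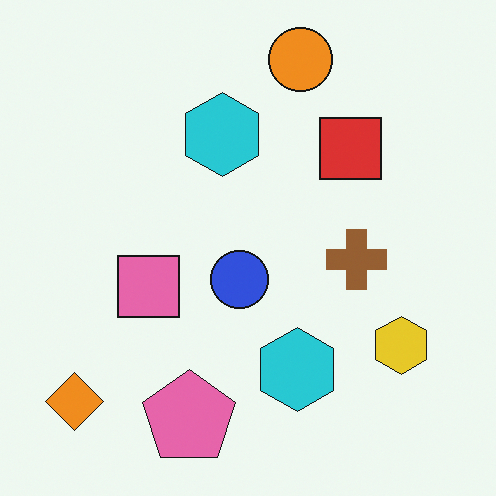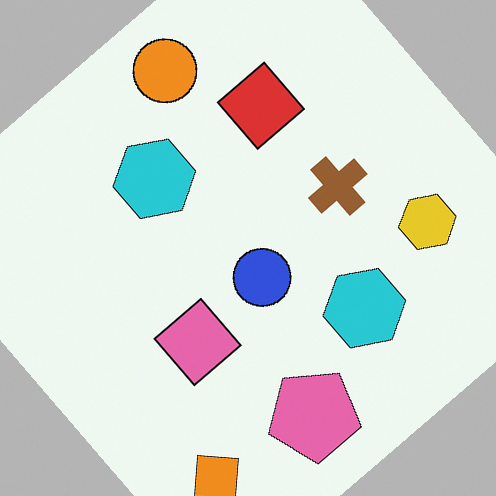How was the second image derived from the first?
Rotated counter-clockwise by a large amount — several tens of degrees.

Every shape is tilted by the same angle and the image corners show triangular fill wedges — a whole-image rotation by a non-right angle.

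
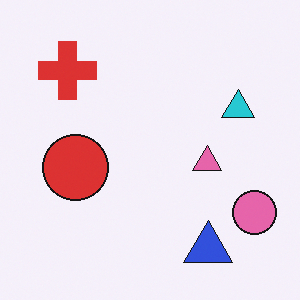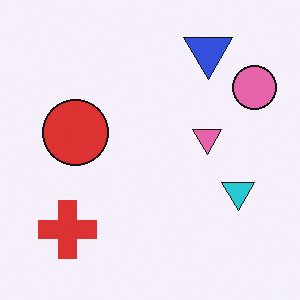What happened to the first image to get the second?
The second image is the first flipped vertically (top ↔ bottom).

The blue triangle is in the bottom-right of the first image and the top-right of the second — shapes on opposite sides of the horizontal midline have swapped in a mirror flip.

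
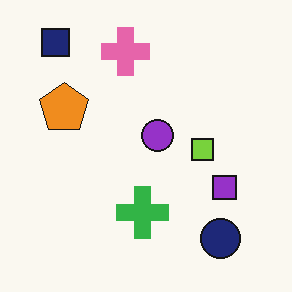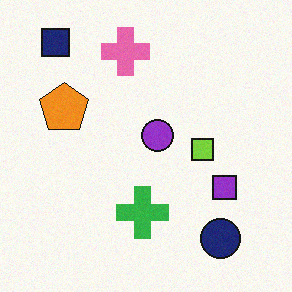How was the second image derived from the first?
The second image is the first degraded with light additive noise.

Random speckle covers the whole image, including the flat background.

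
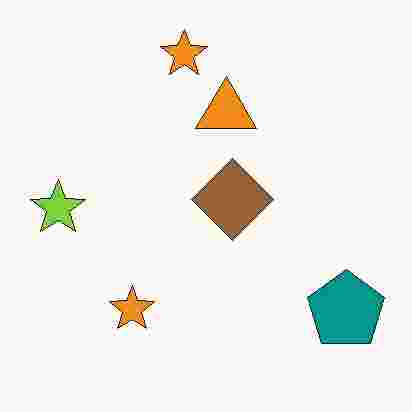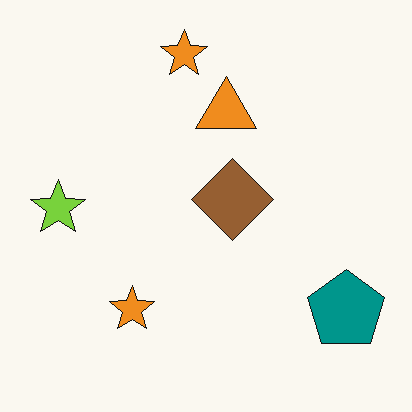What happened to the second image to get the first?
It was degraded with heavy JPEG compression.

Blocky 8×8 compression artifacts appear around shape edges and the flat background shows ringing — characteristic JPEG degradation.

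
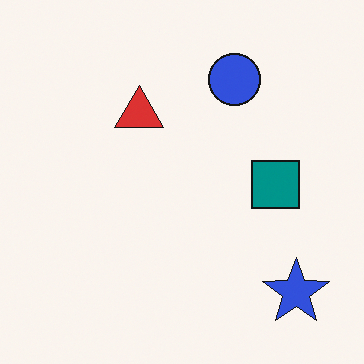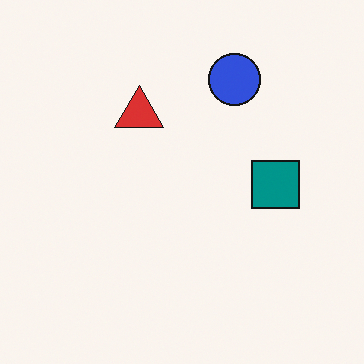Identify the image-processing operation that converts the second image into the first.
The transformation is: overlaid with an additional blue star.

A blue star appears in the first image that is absent from the second.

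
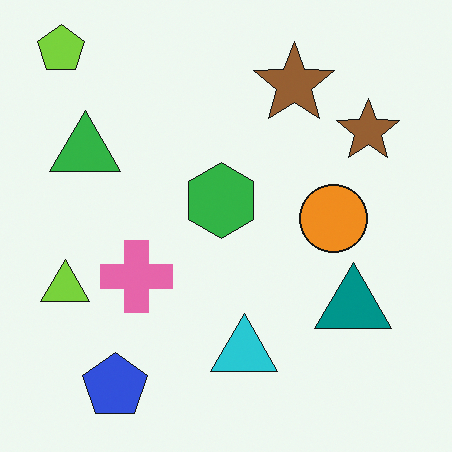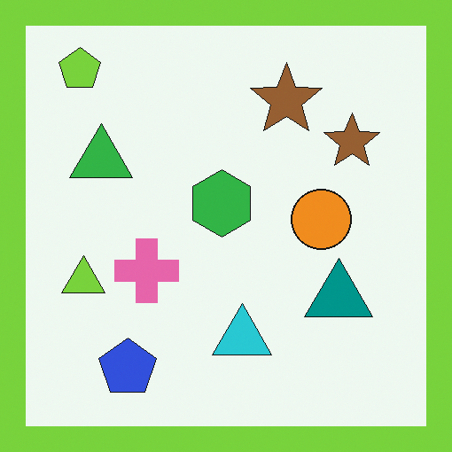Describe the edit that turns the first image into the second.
The transformation is: framed with a lime border.

A solid lime frame runs around the edge of the second image, with the content slightly shrunk inside it.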